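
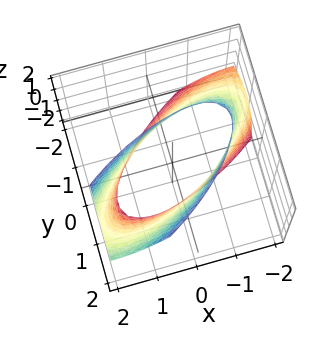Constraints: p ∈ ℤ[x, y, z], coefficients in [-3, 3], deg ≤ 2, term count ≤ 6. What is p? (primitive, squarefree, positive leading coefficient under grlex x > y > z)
x^2 - 2*x*y + 2*y^2 - y*z - 2

(a) The degree is 2 — no degree-1 surface has this shape.
(b) Against the integer gridlines: it misses every integer gridline on the z-axis; among the integer gridlines, it crosses the y-axis at y ∈ {-1, 1}.
(c) Solving for integer coefficients yields p as stated.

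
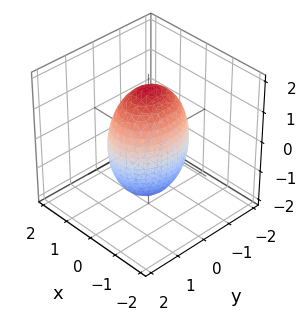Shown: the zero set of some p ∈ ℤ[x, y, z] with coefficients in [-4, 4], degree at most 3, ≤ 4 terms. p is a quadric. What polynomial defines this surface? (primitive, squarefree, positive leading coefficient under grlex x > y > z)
3*x^2 + 2*y^2 + z^2 - 3

(a) Degree: a closed, bounded, convex surface; a quadric, so deg p = 2.
(b) Symmetries: it's symmetric under z → −z, forcing even powers of z; it's symmetric under x → −x, forcing even powers of x; the y ↦ −y reflection is a symmetry, so y appears only in even powers.
(c) Reading off the gridlines: among the integer gridlines, it crosses the x-axis at x ∈ {-1, 1}.
(d) Together with the visible shape, these determine p as stated.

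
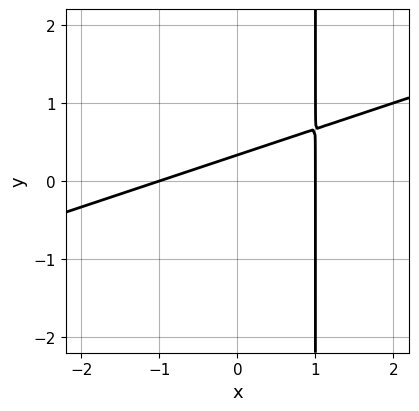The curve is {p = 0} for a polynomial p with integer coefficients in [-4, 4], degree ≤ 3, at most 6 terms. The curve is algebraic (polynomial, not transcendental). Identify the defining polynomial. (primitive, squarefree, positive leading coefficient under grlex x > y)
x^2 - 3*x*y + 3*y - 1

Degree: the shape is more complex than any degree-1 curve, so deg p = 2.
Observable constraints: the x-axis gridline crossings are at x ∈ {-1, 1}.
Solving for integer coefficients yields p as stated.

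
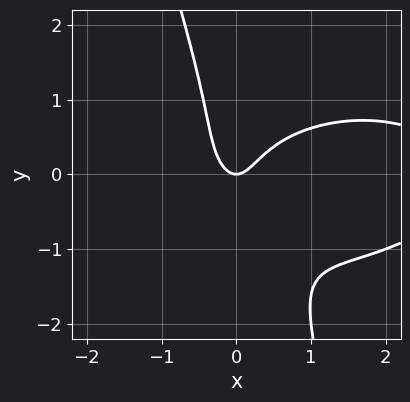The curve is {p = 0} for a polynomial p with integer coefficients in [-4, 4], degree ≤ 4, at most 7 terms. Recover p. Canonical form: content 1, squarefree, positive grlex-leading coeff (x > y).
First, degree: no degree-2 curve has this shape, so deg p = 3.
Then, from the visible intercepts: one y-axis crossing is at y = 0; it meets the x-axis at x = 0 (among the integer gridlines).
Finally, solving for integer coefficients yields p as stated.

x^3 + 3*x*y^2 + y^3 - 3*x^2 + y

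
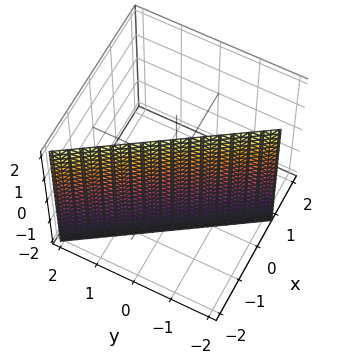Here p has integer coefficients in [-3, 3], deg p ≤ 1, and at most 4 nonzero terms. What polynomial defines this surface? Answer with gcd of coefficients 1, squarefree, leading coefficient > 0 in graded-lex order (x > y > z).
Degree: the surface is flat (a plane), so deg p = 1.
From the visible intercepts: the surface avoids every integer z-axis point in the box; it meets the y-axis at y = -1 (among the integer gridlines).
Together with the visible shape, these determine p as stated.

3*x + 2*y + 2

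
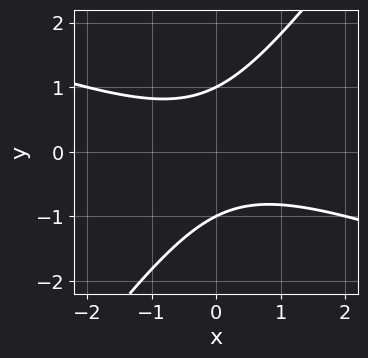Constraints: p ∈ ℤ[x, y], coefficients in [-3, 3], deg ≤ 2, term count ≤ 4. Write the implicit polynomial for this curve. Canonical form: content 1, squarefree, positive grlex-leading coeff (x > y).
1. deg p = 2.
2. Checking where it meets the axes: the y-axis gridline crossings are at y ∈ {-1, 1}; the curve avoids every integer x-axis point in the box.
3. Solving for integer coefficients yields p as stated.

x^2 + 2*x*y - 2*y^2 + 2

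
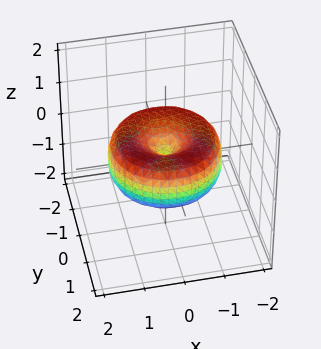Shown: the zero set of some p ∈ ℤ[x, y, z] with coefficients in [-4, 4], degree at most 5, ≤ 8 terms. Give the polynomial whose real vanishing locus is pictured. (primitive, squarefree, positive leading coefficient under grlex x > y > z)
x^4 + 2*x^2*y^2 + y^4 - 2*x^2 - 2*y^2 + 2*z^2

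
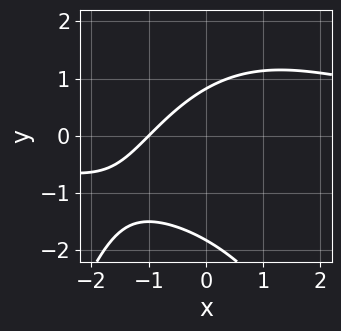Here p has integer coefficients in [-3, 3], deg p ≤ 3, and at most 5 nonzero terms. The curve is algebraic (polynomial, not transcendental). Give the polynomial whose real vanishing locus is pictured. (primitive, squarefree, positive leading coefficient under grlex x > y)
x^2*y + 2*y^2 - 3*x + 2*y - 3

First, the degree is 3 — the shape is more complex than any degree-2 curve.
Next, from the visible intercepts: it crosses the x-axis at the gridline x = -1.
Finally, solving for integer coefficients yields p as stated.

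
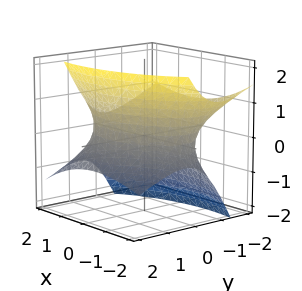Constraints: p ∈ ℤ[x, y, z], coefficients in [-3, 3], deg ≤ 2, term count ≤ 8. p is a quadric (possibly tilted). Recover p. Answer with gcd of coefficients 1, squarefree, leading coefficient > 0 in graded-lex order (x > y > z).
x^2 - x*z + 2*y^2 + 3*y*z - 2*z^2 - 3

The degree is 2 — no degree-1 surface has this shape.
Observable constraints: no z-intercept at any integer in the box.
The integer polynomial consistent with all of this is the stated p.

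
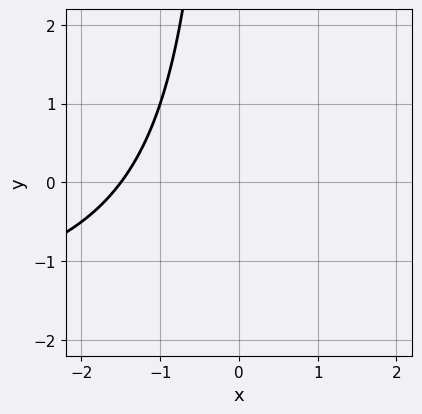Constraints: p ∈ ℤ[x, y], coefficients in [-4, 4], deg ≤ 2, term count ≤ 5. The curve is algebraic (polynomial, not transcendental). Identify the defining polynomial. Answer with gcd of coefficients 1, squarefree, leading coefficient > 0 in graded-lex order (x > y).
(a) The degree is 2 — the shape is more complex than any degree-1 curve.
(b) Reading off the gridlines: it misses every integer gridline on the y-axis.
(c) Fitting integer coefficients to these (and the overall shape) gives p.

x*y + 2*x + 3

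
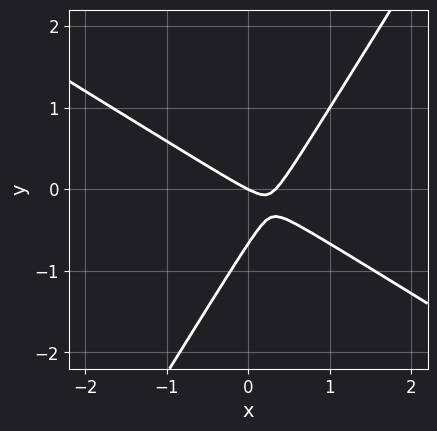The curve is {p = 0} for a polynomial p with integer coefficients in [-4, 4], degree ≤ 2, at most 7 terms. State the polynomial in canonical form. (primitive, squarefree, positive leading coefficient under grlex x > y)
3*x^2 + 3*x*y - 3*y^2 - x - 2*y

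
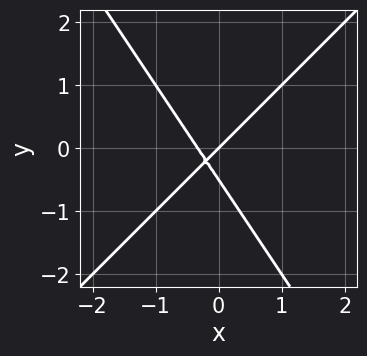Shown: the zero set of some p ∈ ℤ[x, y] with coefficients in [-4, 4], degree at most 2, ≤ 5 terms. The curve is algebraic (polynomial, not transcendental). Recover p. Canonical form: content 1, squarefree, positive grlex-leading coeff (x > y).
(a) The degree is 2 — a generic line meets the curve in up to 2 points.
(b) Observable constraints: one x-axis crossing is at x = 0; it meets the y-axis at y = 0 (among the integer gridlines).
(c) Fitting integer coefficients to these (and the overall shape) gives p.

3*x^2 - x*y - 2*y^2 + x - y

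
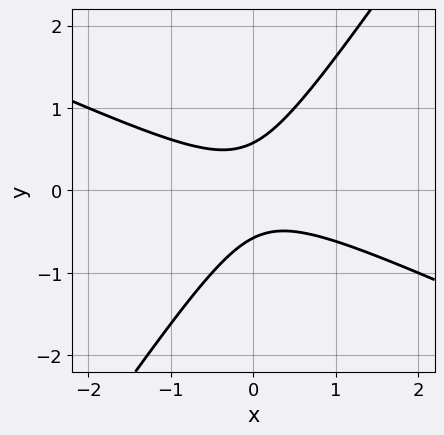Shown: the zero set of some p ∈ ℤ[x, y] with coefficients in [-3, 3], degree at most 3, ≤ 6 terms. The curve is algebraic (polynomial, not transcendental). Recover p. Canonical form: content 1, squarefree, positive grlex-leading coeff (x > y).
(a) The degree is 2 — a generic line meets the curve in up to 2 points.
(b) Reading off the gridlines: it misses every integer gridline on the x-axis.
(c) These observations pin down the coefficients.

2*x^2 + 3*x*y - 3*y^2 + 1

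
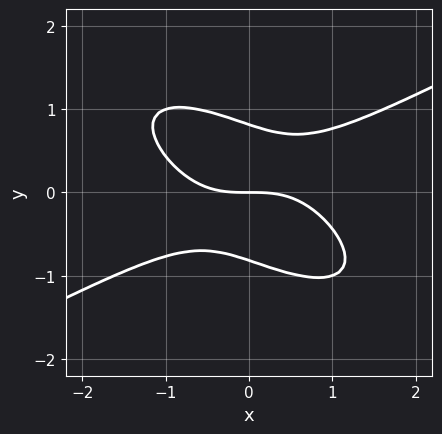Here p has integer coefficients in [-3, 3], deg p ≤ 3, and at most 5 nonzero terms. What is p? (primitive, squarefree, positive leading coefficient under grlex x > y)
x^3 - 2*x*y^2 - 3*y^3 + 2*y

1. Degree: the shape is more complex than any degree-2 curve, so deg p = 3.
2. Checking where it meets the axes: it crosses the y-axis at the gridline y = 0; it crosses the x-axis at the gridline x = 0.
3. Fitting integer coefficients to these (and the overall shape) gives p.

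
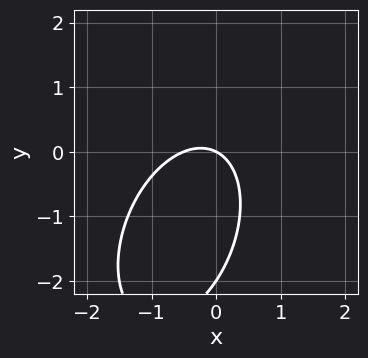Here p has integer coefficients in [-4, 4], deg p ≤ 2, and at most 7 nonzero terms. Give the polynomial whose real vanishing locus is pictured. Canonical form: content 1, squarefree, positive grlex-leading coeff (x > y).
2*x^2 - x*y + y^2 + x + 2*y

1. The degree is 2 — the shape is more complex than any degree-1 curve.
2. Observable constraints: the y-axis gridline crossings are at y ∈ {-2, 0}; one x-axis crossing is at x = 0.
3. These observations pin down the coefficients.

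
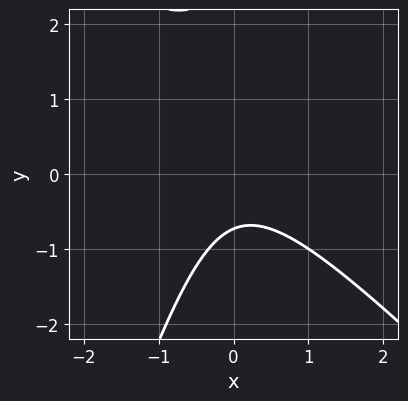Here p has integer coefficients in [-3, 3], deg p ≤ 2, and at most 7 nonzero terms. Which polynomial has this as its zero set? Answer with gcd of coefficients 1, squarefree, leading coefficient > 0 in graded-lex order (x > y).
3*x^2 + 2*x*y - y^2 + 2*y + 2

1. Degree: no degree-1 curve has this shape, so deg p = 2.
2. Against the integer gridlines: it misses every integer gridline on the x-axis.
3. Assembling these constraints gives the stated polynomial.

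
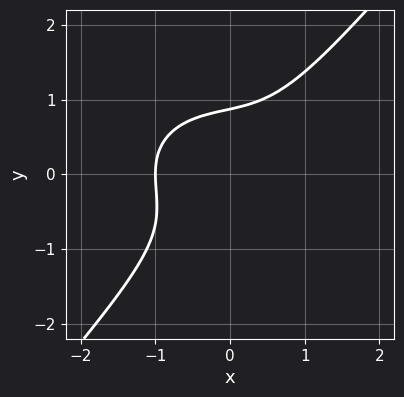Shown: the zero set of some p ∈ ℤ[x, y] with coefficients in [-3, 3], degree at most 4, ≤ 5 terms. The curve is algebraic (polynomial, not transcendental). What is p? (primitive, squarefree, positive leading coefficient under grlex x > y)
(a) deg p = 3. The shape is more complex than any degree-2 curve.
(b) Against the integer gridlines: it meets the x-axis at x = -1 (among the integer gridlines).
(c) Solving for integer coefficients yields p as stated.

2*x^3 + 2*x*y^2 - 3*y^3 + 2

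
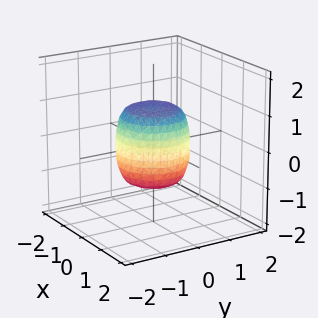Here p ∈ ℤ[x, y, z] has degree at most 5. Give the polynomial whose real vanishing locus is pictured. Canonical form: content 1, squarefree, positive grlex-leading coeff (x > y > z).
2*x^4 + 4*x^2*y^2 + 2*y^4 - x^2 - y^2 + z^2 - 1

1. Degree: no degree-3 surface has this shape, so deg p = 4.
2. Symmetries: rotational symmetry about the z-axis ⇒ p depends on x, y only through x² + y².
3. From the axis intercepts and sections: among the integer gridlines, it crosses the y-axis at y ∈ {-1, 1}; a circular section at z = 1 has radius between 0 and 1.
4. Solving for integer coefficients yields p as stated. Check: (0, 0, 1) on the z-axis lies on the surface, and p(0, 0, 1) = 0. ✓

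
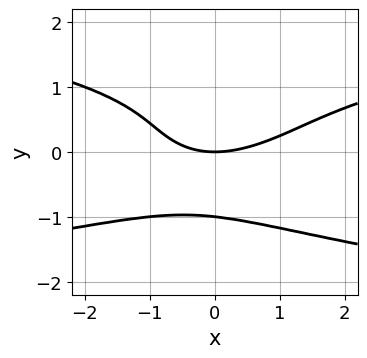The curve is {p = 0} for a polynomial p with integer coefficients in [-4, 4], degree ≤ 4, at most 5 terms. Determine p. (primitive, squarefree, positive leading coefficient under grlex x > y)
3*y^4 - x^2 + x*y + 3*y

First, deg p = 4.
Then, checking where it meets the axes: it meets the x-axis at x = 0 (among the integer gridlines); the y-axis gridline crossings are at y ∈ {-1, 0}.
Finally, fitting integer coefficients to these (and the overall shape) gives p.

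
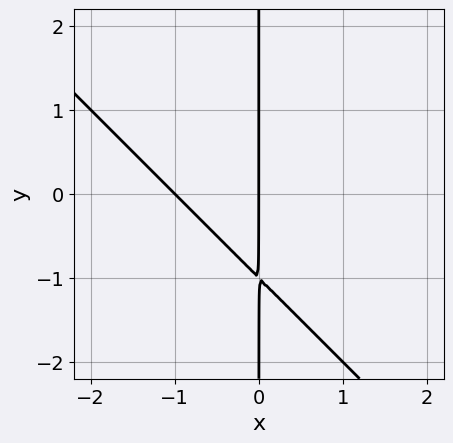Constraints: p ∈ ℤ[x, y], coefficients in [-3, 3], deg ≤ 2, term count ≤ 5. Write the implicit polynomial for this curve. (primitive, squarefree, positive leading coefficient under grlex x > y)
First, the degree is 2 — no degree-1 curve has this shape.
Next, from the axis intercepts and sections: every point of the y-axis in the box is on the curve; the x-axis gridline crossings are at x ∈ {-1, 0}.
Finally, putting this together gives p.

x^2 + x*y + x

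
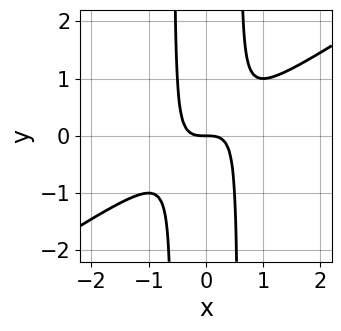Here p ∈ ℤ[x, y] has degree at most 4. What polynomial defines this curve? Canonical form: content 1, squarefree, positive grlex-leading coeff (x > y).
1. Degree: no degree-2 curve has this shape, so deg p = 3.
2. Reading off the gridlines: one y-axis crossing is at y = 0; one x-axis crossing is at x = 0.
3. These observations pin down the coefficients.

2*x^3 - 3*x^2*y + y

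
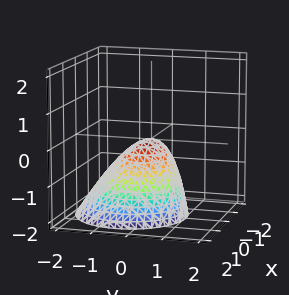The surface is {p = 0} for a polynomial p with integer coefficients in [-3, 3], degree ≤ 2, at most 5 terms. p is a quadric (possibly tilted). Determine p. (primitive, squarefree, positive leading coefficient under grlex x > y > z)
2*x^2 + 2*y^2 - y*z + 2*z

The degree is 2 — a generic line meets the surface in up to 2 points.
Reading off the gridlines: one x-axis crossing is at x = 0; it meets the y-axis at y = 0 (among the integer gridlines); one z-axis crossing is at z = 0.
The integer polynomial consistent with all of this is the stated p.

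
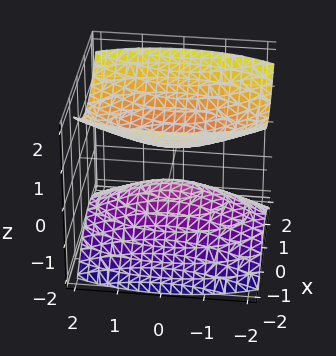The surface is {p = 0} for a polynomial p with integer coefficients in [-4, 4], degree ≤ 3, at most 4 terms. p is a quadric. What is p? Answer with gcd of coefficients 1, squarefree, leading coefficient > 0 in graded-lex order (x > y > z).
There are 2 components. They look like related sheets of one shape, so recover p as a whole.
The degree is 2 — two sheets facing apart; a quadric.
Symmetries: the x ↦ −x reflection is a symmetry, so x appears only in even powers; it's symmetric under y → −y, forcing even powers of y; it's symmetric under z → −z, forcing even powers of z.
Checking where it meets the axes: it misses every integer gridline on the y-axis; it misses every integer gridline on the x-axis.
Putting this together gives p.

3*x^2 + y^2 - 3*z^2 + 1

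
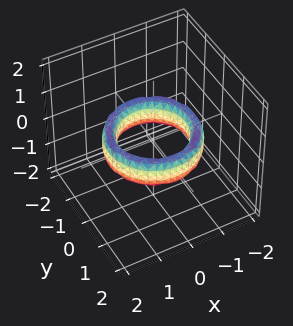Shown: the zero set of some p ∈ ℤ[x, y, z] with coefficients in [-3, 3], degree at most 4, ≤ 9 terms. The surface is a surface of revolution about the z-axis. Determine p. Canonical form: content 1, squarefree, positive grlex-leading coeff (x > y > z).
x^4 + 2*x^2*y^2 + y^4 - 3*x^2 - 3*y^2 + z^2 + 2

The degree is 4 — the shape is more complex than any degree-3 surface.
Symmetries: the surface is invariant under rotation about z: p = q(x² + y², z).
From the axis intercepts and sections: a circular section at z = 0 has radius exactly 1; among the integer gridlines, it crosses the y-axis at y ∈ {-1, 1}; the surface avoids every integer z-axis point in the box.
Putting this together gives p.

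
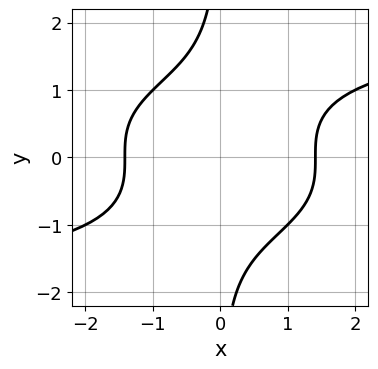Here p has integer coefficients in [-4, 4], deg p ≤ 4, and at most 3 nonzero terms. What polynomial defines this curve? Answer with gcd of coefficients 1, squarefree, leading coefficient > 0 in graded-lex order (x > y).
x*y^3 - x^2 + 2

First, deg p = 4. No degree-3 curve has this shape.
Then, from the axis intercepts and sections: no y-intercept at any integer in the box.
Finally, putting this together gives p.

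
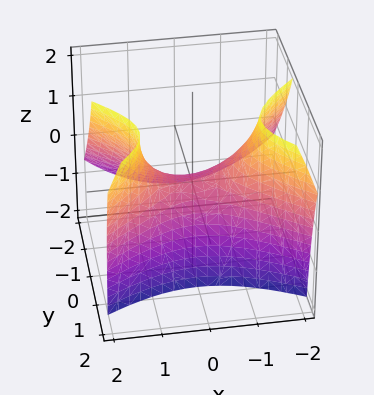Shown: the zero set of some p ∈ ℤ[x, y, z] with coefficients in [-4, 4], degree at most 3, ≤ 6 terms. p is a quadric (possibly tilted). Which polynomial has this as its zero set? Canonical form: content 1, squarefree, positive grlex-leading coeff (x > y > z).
1. deg p = 2.
2. Checking where it meets the axes: it crosses the z-axis at the gridline z = 0; one y-axis crossing is at y = 0; one x-axis crossing is at x = 0.
3. Fitting integer coefficients to these (and the overall shape) gives p.

2*x^2 - 3*y^2 + 3*y*z - 3*z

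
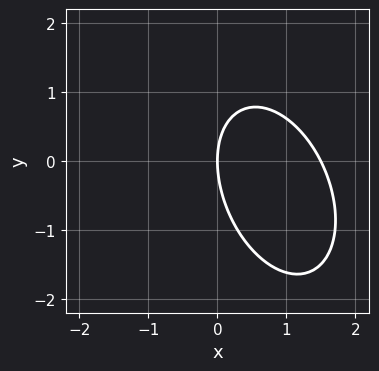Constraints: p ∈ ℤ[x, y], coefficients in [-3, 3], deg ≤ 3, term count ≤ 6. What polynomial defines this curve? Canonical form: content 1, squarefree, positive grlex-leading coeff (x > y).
(a) Degree: the shape is more complex than any degree-1 curve, so deg p = 2.
(b) Reading off the gridlines: it crosses the x-axis at the gridline x = 0; it crosses the y-axis at the gridline y = 0.
(c) Solving for integer coefficients yields p as stated.

2*x^2 + x*y + y^2 - 3*x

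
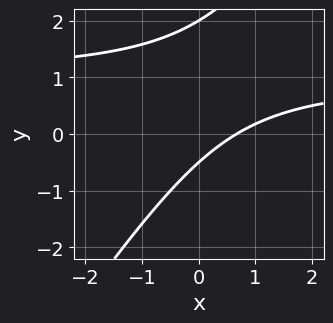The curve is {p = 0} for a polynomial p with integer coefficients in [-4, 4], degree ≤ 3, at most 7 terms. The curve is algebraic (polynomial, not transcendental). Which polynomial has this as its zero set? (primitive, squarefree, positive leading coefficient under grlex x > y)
3*x*y - 2*y^2 - 3*x + 3*y + 2

1. The degree is 2 — the shape is more complex than any degree-1 curve.
2. Reading off the gridlines: it crosses the y-axis at the gridline y = 2.
3. These observations pin down the coefficients.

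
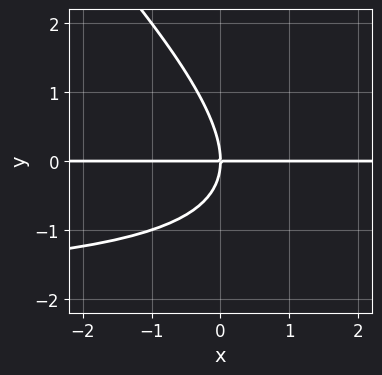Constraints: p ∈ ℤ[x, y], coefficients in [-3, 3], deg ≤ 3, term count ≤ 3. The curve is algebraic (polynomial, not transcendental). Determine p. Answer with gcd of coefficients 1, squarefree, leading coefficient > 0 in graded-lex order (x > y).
x*y^2 + y^3 + 2*x*y

The degree is 3 — a generic line meets the curve in up to 3 points.
Observable constraints: one y-axis crossing is at y = 0; the visible x-axis segment lies entirely on the curve.
Putting this together gives p.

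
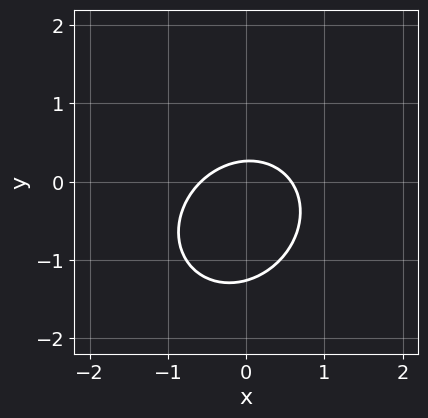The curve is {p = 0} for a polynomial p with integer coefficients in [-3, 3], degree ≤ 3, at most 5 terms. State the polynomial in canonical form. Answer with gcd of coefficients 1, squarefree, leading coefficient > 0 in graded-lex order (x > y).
(a) Degree: a generic line meets the curve in up to 2 points, so deg p = 2.
(b) Putting this together gives p.

3*x^2 - x*y + 3*y^2 + 3*y - 1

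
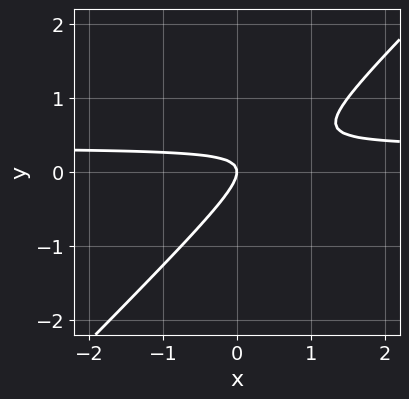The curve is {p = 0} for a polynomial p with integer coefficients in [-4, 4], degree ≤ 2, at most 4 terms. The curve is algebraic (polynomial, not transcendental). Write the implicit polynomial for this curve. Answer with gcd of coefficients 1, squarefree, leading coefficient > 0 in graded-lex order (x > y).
First, deg p = 2. A generic line meets the curve in up to 2 points.
Next, from the visible intercepts: one x-axis crossing is at x = 0; one y-axis crossing is at y = 0.
Finally, matching integer coefficients to the picture gives p.

3*x*y - 3*y^2 - x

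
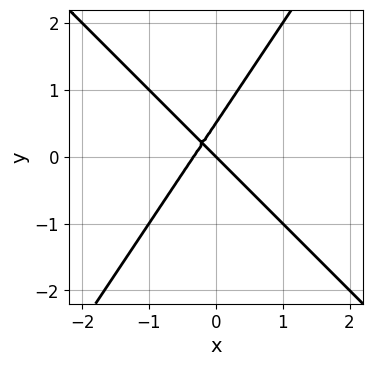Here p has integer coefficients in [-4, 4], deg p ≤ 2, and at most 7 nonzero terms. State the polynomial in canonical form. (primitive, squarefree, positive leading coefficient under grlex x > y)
3*x^2 + x*y - 2*y^2 + x + y

First, deg p = 2. The shape is more complex than any degree-1 curve.
Then, checking where it meets the axes: it meets the x-axis at x = 0 (among the integer gridlines); it meets the y-axis at y = 0 (among the integer gridlines).
Finally, together with the visible shape, these determine p as stated.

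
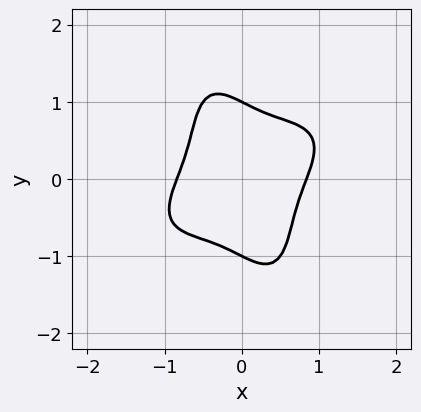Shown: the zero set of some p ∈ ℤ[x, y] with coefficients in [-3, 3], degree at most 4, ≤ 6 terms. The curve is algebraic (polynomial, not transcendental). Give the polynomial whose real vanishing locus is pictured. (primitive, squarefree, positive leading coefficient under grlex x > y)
2*x^4 - 3*x^3*y + 2*x^2*y^2 + 2*x*y^3 + y^4 - 1

The degree is 4 — a generic line meets the curve in up to 4 points.
From the visible intercepts: the y-axis gridline crossings are at y ∈ {-1, 1}.
Solving for integer coefficients yields p as stated.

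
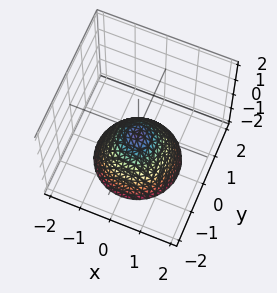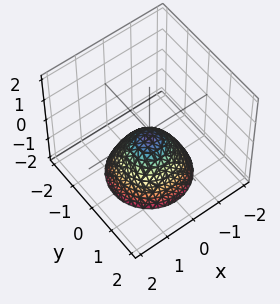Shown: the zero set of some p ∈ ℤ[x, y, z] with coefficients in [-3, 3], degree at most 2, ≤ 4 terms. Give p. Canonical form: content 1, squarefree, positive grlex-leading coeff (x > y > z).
3*x^2 + 3*y^2 + 3*z + 1

The degree is 2 — the shape is more complex than any degree-1 surface.
Symmetries: rotational symmetry about the z-axis ⇒ p depends on x, y only through x² + y².
Against the integer gridlines: the surface avoids every integer x-axis point in the box; it misses every integer gridline on the y-axis.
Putting this together gives p.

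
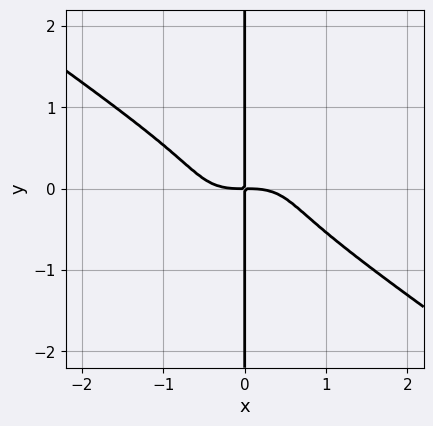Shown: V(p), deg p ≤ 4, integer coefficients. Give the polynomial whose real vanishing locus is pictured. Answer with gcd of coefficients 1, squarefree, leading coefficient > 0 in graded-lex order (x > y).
First, the degree is 4 — no degree-3 curve has this shape.
Next, checking where it meets the axes: every point of the y-axis in the box is on the curve.
Finally, assembling these constraints gives the stated polynomial.

x^4 + 3*x*y^3 + x*y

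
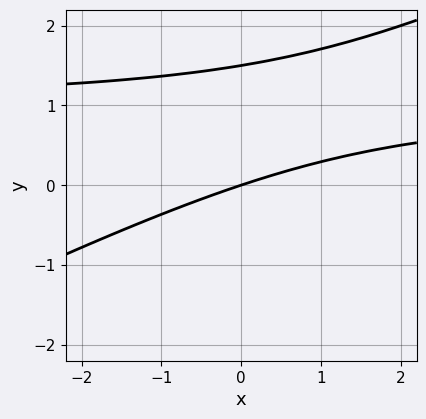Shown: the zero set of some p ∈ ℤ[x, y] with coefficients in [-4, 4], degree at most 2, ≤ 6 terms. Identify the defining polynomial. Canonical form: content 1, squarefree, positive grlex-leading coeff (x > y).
1. Degree: no degree-1 curve has this shape, so deg p = 2.
2. Against the integer gridlines: one x-axis crossing is at x = 0; it meets the y-axis at y = 0 (among the integer gridlines).
3. The integer polynomial consistent with all of this is the stated p.

x*y - 2*y^2 - x + 3*y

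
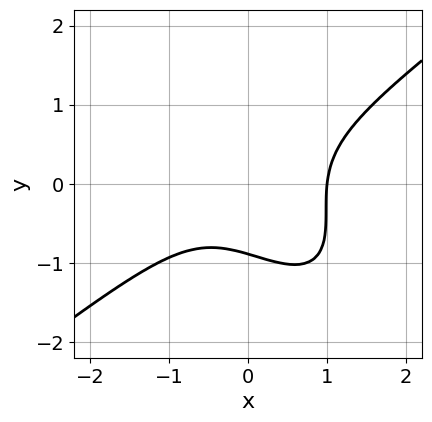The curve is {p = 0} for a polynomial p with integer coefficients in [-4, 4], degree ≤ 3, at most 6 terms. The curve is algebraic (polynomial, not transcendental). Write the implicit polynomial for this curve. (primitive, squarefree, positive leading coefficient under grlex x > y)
First, the degree is 3 — a generic line meets the curve in up to 3 points.
Next, checking where it meets the axes: it meets the x-axis at x = 1 (among the integer gridlines).
Finally, solving for integer coefficients yields p as stated.

3*x^3 - 3*x*y^2 - 3*y^3 - y - 3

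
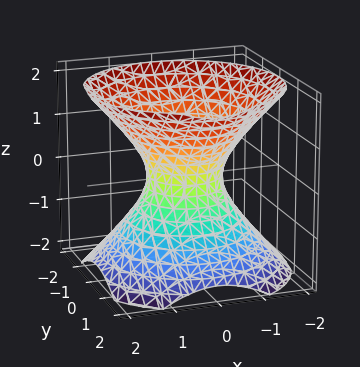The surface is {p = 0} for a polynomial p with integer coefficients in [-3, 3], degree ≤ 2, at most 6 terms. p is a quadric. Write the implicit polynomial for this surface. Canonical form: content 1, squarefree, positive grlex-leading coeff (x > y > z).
First, degree: one connected sheet with a waist; a quadric, so deg p = 2.
Then, symmetries: rotational symmetry about the z-axis ⇒ p depends on x, y only through x² + y²; mirror symmetry z ↦ −z ⇒ only even powers of z.
Next, checking where it meets the axes: a circular section at z = -1 has radius between 1 and 2; it misses every integer gridline on the z-axis.
Finally, solving for integer coefficients yields p as stated.

3*x^2 + 3*y^2 - 3*z^2 - 2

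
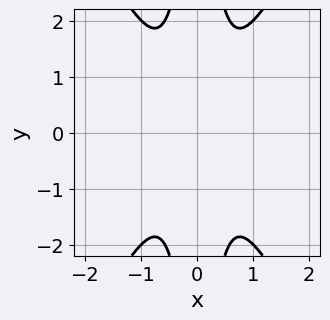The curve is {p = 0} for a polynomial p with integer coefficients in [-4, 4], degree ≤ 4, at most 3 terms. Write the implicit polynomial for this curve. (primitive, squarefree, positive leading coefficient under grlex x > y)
Degree: a generic line meets the curve in up to 4 points, so deg p = 4.
Symmetries: it's symmetric under x → −x, forcing even powers of x; the y ↦ −y reflection is a symmetry, so y appears only in even powers.
Against the integer gridlines: the curve avoids every integer x-axis point in the box; no y-intercept at any integer in the box.
Together with the visible shape, these determine p as stated.

3*x^4 - x^2*y^2 + 1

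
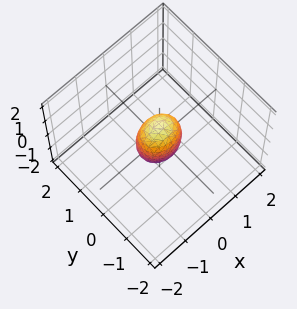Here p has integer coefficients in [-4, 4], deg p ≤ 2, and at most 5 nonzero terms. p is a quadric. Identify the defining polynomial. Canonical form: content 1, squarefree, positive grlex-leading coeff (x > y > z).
2*x^2 + 3*y^2 + z^2 - 1

First, deg p = 2.
Then, symmetries: the y ↦ −y reflection is a symmetry, so y appears only in even powers; the z ↦ −z reflection is a symmetry, so z appears only in even powers; the x ↦ −x reflection is a symmetry, so x appears only in even powers.
Then, observable constraints: among the integer gridlines, it crosses the z-axis at z ∈ {-1, 1}.
Finally, these observations pin down the coefficients.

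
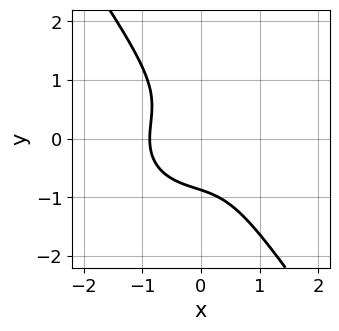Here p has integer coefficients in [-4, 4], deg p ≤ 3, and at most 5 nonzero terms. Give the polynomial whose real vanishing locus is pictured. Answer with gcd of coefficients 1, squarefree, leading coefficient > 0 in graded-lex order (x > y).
3*x^3 + 3*x*y^2 + 3*y^3 + 2

Degree: a generic line meets the curve in up to 3 points, so deg p = 3.
The integer polynomial consistent with all of this is the stated p.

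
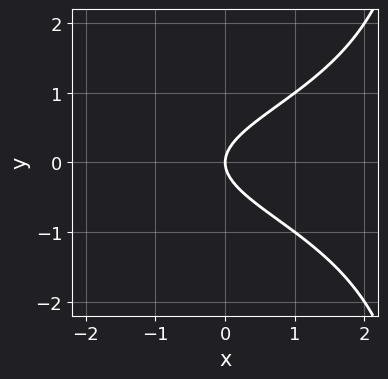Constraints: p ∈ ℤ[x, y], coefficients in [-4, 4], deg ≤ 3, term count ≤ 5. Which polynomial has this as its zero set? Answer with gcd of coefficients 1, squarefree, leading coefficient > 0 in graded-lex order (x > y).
x*y^2 - 3*y^2 + 2*x

1. The degree is 3 — no degree-2 curve has this shape.
2. Symmetries: it's symmetric under y → −y, forcing even powers of y.
3. Against the integer gridlines: it crosses the x-axis at the gridline x = 0; it crosses the y-axis at the gridline y = 0.
4. These observations pin down the coefficients.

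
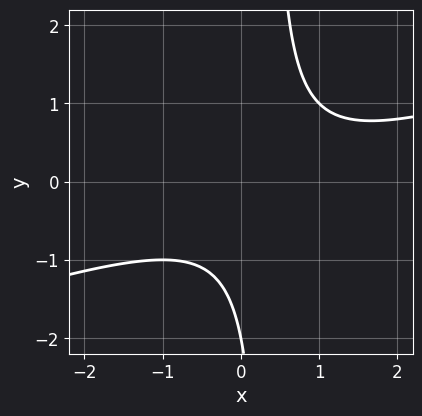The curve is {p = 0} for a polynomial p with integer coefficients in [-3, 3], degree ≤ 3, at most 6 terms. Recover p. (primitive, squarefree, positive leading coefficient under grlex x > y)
x^2 - 3*x*y - x + y + 2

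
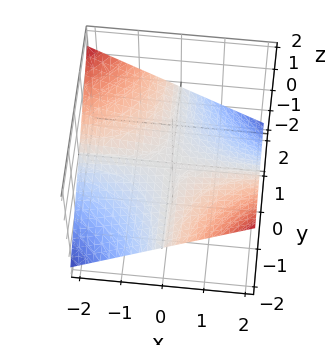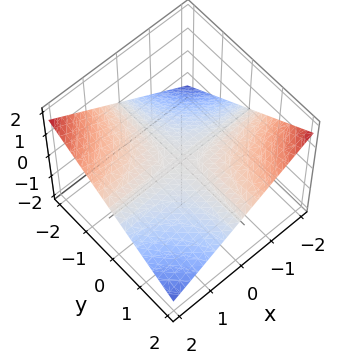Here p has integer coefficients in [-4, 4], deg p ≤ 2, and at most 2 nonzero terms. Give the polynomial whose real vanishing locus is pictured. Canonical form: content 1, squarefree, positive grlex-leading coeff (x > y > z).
x*y + 3*z

(a) The degree is 2 — a hyperbolic paraboloid; a quadric.
(b) Observable constraints: every point of the y-axis in the box is on the surface; the visible x-axis segment lies entirely on the surface.
(c) These observations pin down the coefficients.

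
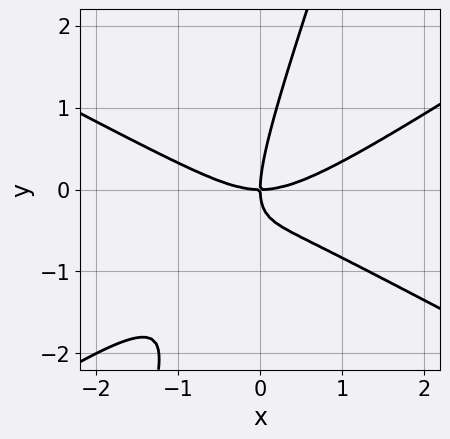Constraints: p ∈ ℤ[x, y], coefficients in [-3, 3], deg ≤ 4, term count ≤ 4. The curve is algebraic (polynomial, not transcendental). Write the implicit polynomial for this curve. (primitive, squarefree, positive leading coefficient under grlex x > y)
1. Degree: no degree-2 curve has this shape, so deg p = 3.
2. Against the integer gridlines: one x-axis crossing is at x = 0; it crosses the y-axis at the gridline y = 0.
3. Fitting integer coefficients to these (and the overall shape) gives p.

x^3 - 3*x*y^2 + y^3 - 2*x*y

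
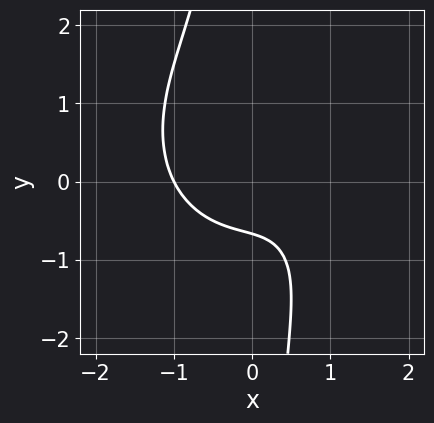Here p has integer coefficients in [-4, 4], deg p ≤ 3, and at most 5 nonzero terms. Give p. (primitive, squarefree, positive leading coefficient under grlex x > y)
deg p = 3. No degree-2 curve has this shape.
Against the integer gridlines: it meets the x-axis at x = -1 (among the integer gridlines).
Solving for integer coefficients yields p as stated.

2*x^3 + 2*x*y^2 + 3*y + 2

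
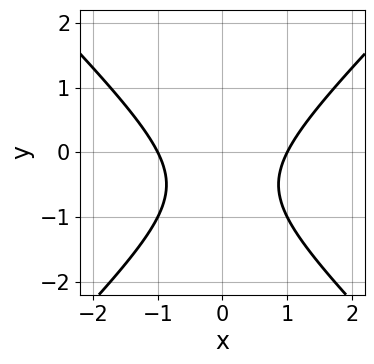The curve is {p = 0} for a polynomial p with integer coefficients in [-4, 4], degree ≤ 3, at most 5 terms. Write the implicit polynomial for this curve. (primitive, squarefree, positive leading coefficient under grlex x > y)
x^2 - y^2 - y - 1

(a) deg p = 2. A generic line meets the curve in up to 2 points.
(b) Symmetries: the x ↦ −x reflection is a symmetry, so x appears only in even powers.
(c) Checking where it meets the axes: the x-axis gridline crossings are at x ∈ {-1, 1}; the curve avoids every integer y-axis point in the box.
(d) Solving for integer coefficients yields p as stated.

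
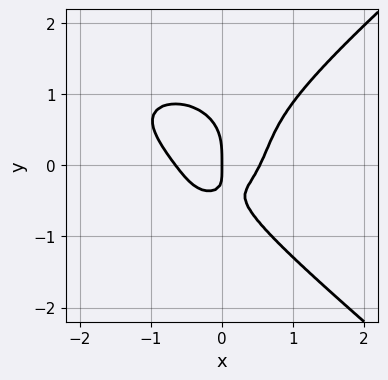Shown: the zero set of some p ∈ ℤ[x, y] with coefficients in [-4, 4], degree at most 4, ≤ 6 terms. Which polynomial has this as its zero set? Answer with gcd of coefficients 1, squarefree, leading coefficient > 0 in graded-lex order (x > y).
The degree is 4 — a generic line meets the curve in up to 4 points.
Reading off the gridlines: it meets the x-axis at x = 0 (among the integer gridlines); it meets the y-axis at y = 0 (among the integer gridlines).
Fitting integer coefficients to these (and the overall shape) gives p.

x^4 - 2*y^4 + 3*x^3 - 2*x*y - x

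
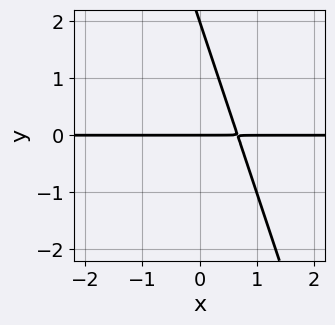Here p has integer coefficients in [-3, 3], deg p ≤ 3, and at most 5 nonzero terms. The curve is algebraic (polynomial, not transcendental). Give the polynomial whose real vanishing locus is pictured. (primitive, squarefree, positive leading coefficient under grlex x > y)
3*x*y + y^2 - 2*y

The degree is 2 — no degree-1 curve has this shape.
Against the integer gridlines: the visible x-axis segment lies entirely on the curve; the y-axis gridline crossings are at y ∈ {0, 2}.
These observations pin down the coefficients.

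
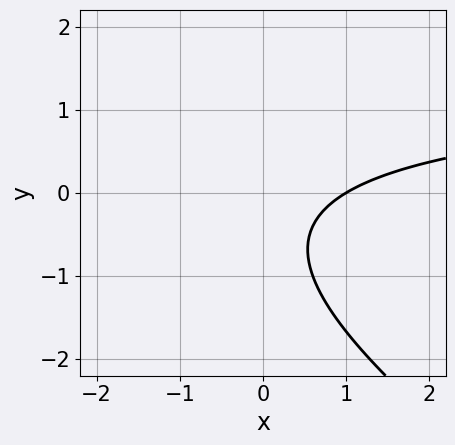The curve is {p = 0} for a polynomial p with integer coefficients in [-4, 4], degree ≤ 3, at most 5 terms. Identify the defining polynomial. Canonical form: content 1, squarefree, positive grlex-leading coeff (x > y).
(a) Degree: no degree-1 curve has this shape, so deg p = 2.
(b) Checking where it meets the axes: one x-axis crossing is at x = 1; it misses every integer gridline on the y-axis.
(c) These observations pin down the coefficients.

2*x*y + 3*y^2 - 3*x + 3*y + 3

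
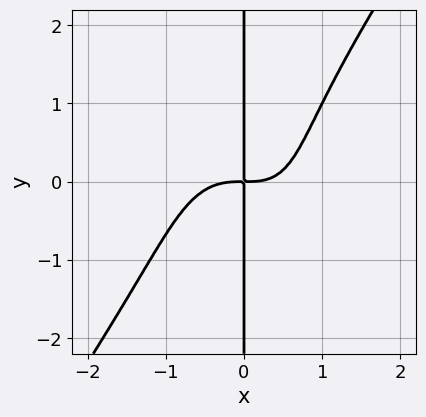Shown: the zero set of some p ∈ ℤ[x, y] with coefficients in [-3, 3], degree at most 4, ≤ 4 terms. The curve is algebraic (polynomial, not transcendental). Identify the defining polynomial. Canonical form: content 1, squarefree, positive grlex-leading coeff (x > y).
First, degree: a generic line meets the curve in up to 4 points, so deg p = 4.
Next, from the axis intercepts and sections: every point of the y-axis in the box is on the curve.
Finally, solving for integer coefficients yields p as stated.

3*x^4 - x*y^3 + x^2*y - 3*x*y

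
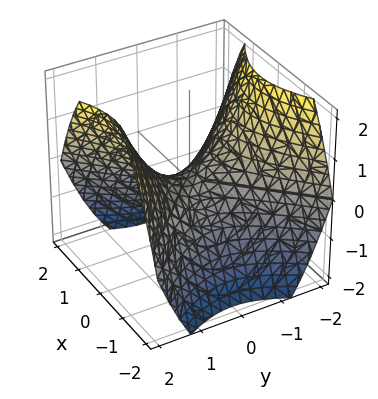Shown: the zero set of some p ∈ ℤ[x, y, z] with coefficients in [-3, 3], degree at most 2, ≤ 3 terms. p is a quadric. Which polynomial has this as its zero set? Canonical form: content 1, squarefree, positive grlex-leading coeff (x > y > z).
1. Degree: a hyperbolic paraboloid; a quadric, so deg p = 2.
2. Symmetries: mirror symmetry y ↦ −y ⇒ only even powers of y; the x ↦ −x reflection is a symmetry, so x appears only in even powers.
3. From the axis intercepts and sections: it meets the y-axis at y = 0 (among the integer gridlines); it meets the z-axis at z = 0 (among the integer gridlines).
4. The integer polynomial consistent with all of this is the stated p.

2*x^2 - 2*y^2 + 3*z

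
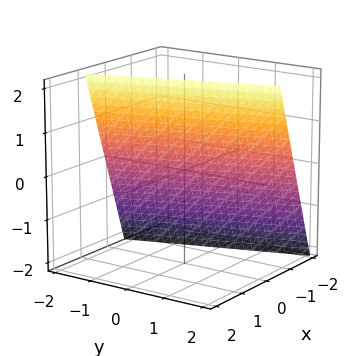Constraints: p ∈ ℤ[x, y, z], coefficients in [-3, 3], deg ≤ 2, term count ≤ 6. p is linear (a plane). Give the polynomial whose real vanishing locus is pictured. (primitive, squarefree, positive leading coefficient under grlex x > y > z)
3*x + y - z + 2

(a) The degree is 1 — the surface is flat (a plane).
(b) Against the integer gridlines: it meets the z-axis at z = 2 (among the integer gridlines); it meets the y-axis at y = -2 (among the integer gridlines).
(c) Matching integer coefficients to the picture gives p.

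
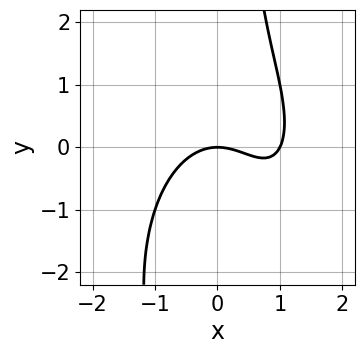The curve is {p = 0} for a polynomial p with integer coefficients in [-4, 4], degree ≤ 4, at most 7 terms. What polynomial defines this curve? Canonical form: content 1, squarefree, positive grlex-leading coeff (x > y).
2*x^3 + x*y^2 - 2*x^2 + 2*x*y - 3*y

1. Degree: a generic line meets the curve in up to 3 points, so deg p = 3.
2. Against the integer gridlines: it meets the y-axis at y = 0 (among the integer gridlines); among the integer gridlines, it crosses the x-axis at x ∈ {0, 1}.
3. Putting this together gives p.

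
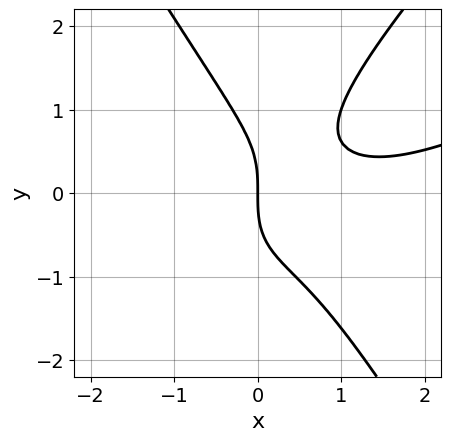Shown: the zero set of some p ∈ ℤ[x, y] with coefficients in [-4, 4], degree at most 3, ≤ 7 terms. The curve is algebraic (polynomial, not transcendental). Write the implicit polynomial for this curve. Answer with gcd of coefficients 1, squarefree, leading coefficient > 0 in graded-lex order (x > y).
x^3 - 2*x^2*y + y^3 - 2*x^2 + 2*x

1. The degree is 3 — a generic line meets the curve in up to 3 points.
2. From the visible intercepts: one y-axis crossing is at y = 0; it crosses the x-axis at the gridline x = 0.
3. Matching integer coefficients to the picture gives p.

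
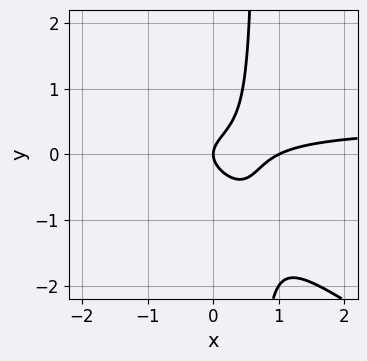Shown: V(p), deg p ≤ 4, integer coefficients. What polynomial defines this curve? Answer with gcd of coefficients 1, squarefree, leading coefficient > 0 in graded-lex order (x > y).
2*x^2*y + 3*x*y^2 - x^2 - 2*y^2 + x

(a) Degree: a generic line meets the curve in up to 3 points, so deg p = 3.
(b) Checking where it meets the axes: the x-axis gridline crossings are at x ∈ {0, 1}; it crosses the y-axis at the gridline y = 0.
(c) Fitting integer coefficients to these (and the overall shape) gives p.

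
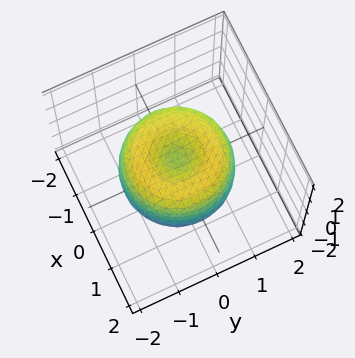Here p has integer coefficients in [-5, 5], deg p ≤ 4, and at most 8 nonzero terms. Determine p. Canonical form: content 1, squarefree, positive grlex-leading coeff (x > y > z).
(a) The degree is 4 — no degree-3 surface has this shape.
(b) By symmetry, the z-axis is an axis of rotation, so x and y enter only as x² + y².
(c) Reading off the gridlines: a circular section at z = 0 has radius between 1 and 2.
(d) Together with the visible shape, these determine p as stated.

2*x^4 + 4*x^2*y^2 + 2*y^4 - 3*x^2 - 3*y^2 + 2*z^2 - 1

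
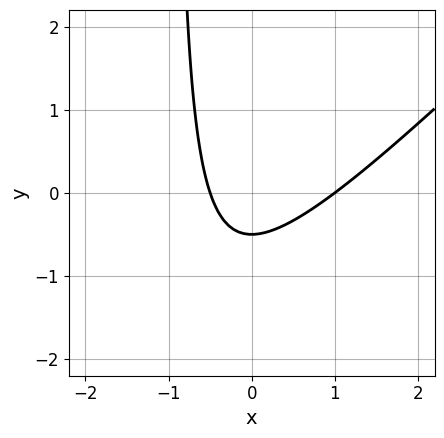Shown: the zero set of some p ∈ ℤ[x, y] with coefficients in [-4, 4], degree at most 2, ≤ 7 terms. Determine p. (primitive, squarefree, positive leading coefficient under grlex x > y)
2*x^2 - 2*x*y - x - 2*y - 1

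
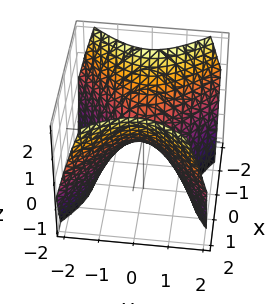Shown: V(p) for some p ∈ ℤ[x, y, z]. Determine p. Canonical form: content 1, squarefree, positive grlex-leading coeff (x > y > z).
(a) Degree: a hyperbolic paraboloid; a quadric, so deg p = 2.
(b) Symmetries: mirror symmetry x ↦ −x ⇒ only even powers of x; mirror symmetry y ↦ −y ⇒ only even powers of y.
(c) Reading off the gridlines: one z-axis crossing is at z = 0; one y-axis crossing is at y = 0.
(d) The integer polynomial consistent with all of this is the stated p.

x^2 - y^2 - z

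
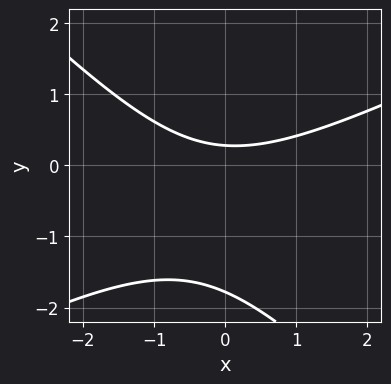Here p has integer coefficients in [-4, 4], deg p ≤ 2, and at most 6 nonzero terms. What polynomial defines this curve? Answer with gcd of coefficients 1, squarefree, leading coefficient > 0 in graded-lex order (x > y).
x^2 - x*y - 2*y^2 - 3*y + 1

The degree is 2 — a generic line meets the curve in up to 2 points.
Reading off the gridlines: no x-intercept at any integer in the box.
These observations pin down the coefficients.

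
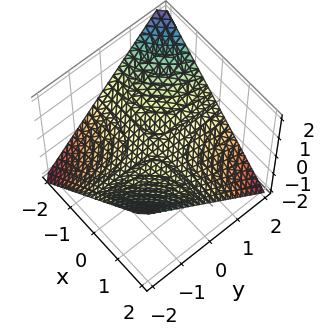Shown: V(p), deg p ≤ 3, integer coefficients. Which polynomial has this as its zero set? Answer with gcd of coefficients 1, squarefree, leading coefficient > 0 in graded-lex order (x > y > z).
x*y + 2*z

First, the degree is 2 — a saddle surface; a quadric.
Next, from the visible intercepts: it crosses the z-axis at the gridline z = 0; the visible y-axis segment lies entirely on the surface.
Finally, solving for integer coefficients yields p as stated.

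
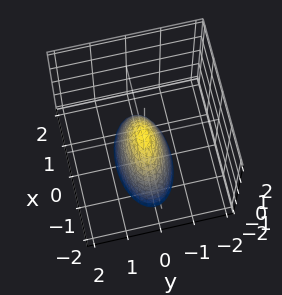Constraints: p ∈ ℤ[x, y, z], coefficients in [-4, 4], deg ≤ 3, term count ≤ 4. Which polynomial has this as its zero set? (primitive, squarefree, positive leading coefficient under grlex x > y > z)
x^2 + 3*y^2 + z

1. deg p = 2.
2. Symmetries: it's symmetric under y → −y, forcing even powers of y; it's symmetric under x → −x, forcing even powers of x.
3. Against the integer gridlines: it crosses the z-axis at the gridline z = 0; one y-axis crossing is at y = 0; one x-axis crossing is at x = 0.
4. These observations pin down the coefficients.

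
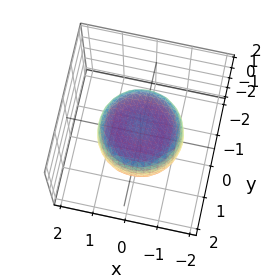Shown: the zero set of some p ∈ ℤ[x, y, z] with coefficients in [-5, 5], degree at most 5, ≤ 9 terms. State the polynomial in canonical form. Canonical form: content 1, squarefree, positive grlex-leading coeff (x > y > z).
deg p = 4. A generic line meets the surface in up to 4 points.
Symmetries: the surface is invariant under rotation about z: p = q(x² + y², z).
Against the integer gridlines: a circular section at z = 0 has radius between 1 and 2.
Together with the visible shape, these determine p as stated.

2*x^4 + 4*x^2*y^2 + 2*y^4 - 2*x^2 - 2*y^2 + 3*z^2 - 2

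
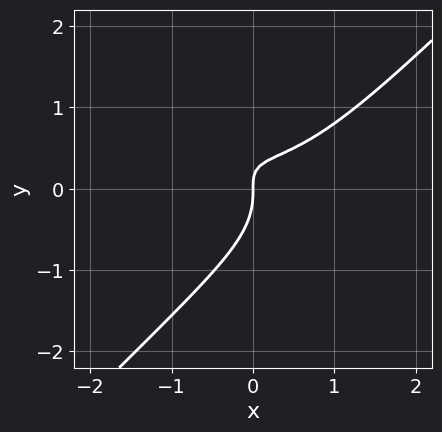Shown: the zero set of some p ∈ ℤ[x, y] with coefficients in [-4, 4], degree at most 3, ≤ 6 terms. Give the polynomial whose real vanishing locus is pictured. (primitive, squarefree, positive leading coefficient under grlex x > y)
Degree: a generic line meets the curve in up to 3 points, so deg p = 3.
From the axis intercepts and sections: one x-axis crossing is at x = 0; one y-axis crossing is at y = 0.
These observations pin down the coefficients.

x^3 + x*y^2 - 2*y^3 - 2*x*y + x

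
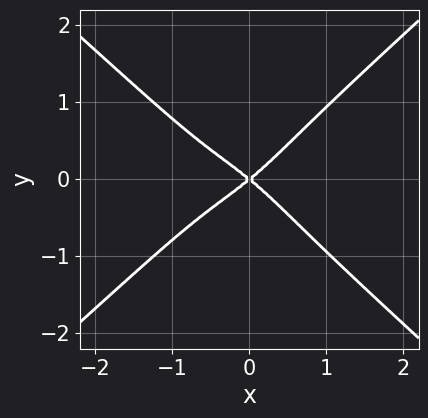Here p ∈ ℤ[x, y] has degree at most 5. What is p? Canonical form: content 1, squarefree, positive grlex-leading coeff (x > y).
2*x^4 - 3*y^4 + x^3 + 2*x^2 - 3*y^2

(a) deg p = 4.
(b) Symmetries: mirror symmetry y ↦ −y ⇒ only even powers of y.
(c) Observable constraints: it crosses the x-axis at the gridline x = 0; one y-axis crossing is at y = 0.
(d) The integer polynomial consistent with all of this is the stated p.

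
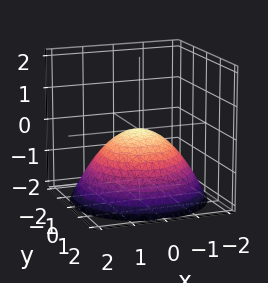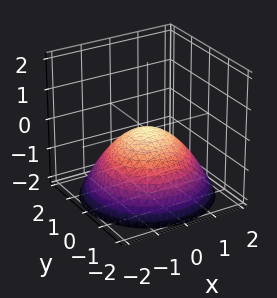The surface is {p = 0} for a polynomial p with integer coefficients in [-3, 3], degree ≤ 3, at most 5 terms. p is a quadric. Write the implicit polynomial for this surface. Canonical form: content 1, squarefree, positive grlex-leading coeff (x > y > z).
x^2 + y^2 + 2*z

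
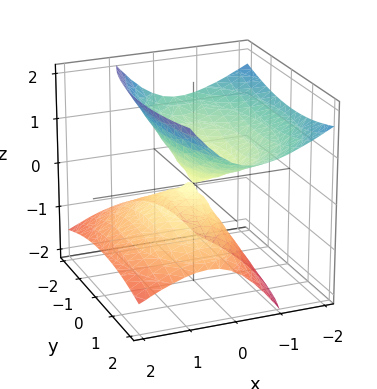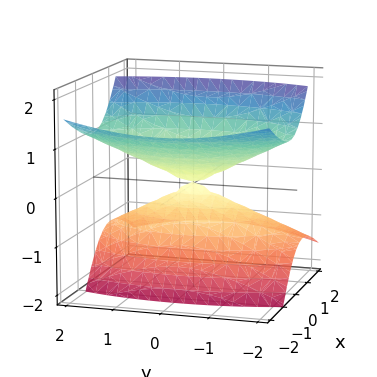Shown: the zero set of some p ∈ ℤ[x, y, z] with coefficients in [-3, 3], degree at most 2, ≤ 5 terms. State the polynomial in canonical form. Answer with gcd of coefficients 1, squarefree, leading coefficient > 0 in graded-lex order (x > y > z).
3*x^2 + 3*x*z + y^2 - 3*z^2

I count 2 distinct pieces.
The degree is 2 — a generic line meets the surface in up to 2 points.
Against the integer gridlines: it meets the z-axis at z = 0 (among the integer gridlines); it meets the x-axis at x = 0 (among the integer gridlines).
The integer polynomial consistent with all of this is the stated p.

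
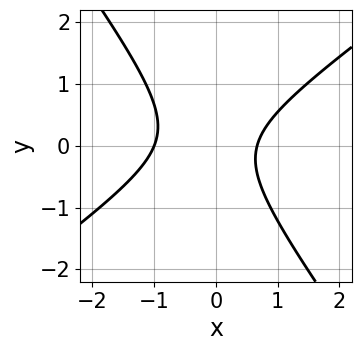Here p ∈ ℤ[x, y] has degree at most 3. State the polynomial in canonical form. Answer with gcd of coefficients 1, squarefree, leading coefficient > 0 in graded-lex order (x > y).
3*x^2 - 2*x*y - 3*y^2 + x - 2

(a) The degree is 2 — the shape is more complex than any degree-1 curve.
(b) From the visible intercepts: one x-axis crossing is at x = -1; no y-intercept at any integer in the box.
(c) Solving for integer coefficients yields p as stated.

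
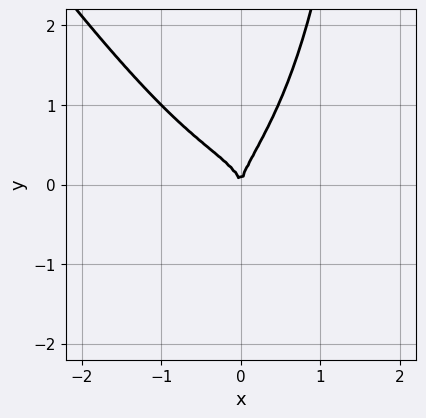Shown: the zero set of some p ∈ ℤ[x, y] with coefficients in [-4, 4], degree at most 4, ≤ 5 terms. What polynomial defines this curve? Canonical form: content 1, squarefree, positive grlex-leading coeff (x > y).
3*x^4 + x*y^3 + 2*x*y^2 - 2*y^3 + 2*x^2

(a) The degree is 4 — a generic line meets the curve in up to 4 points.
(b) Observable constraints: it meets the y-axis at y = 0 (among the integer gridlines); one x-axis crossing is at x = 0.
(c) Together with the visible shape, these determine p as stated.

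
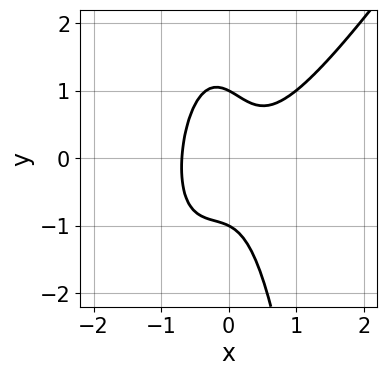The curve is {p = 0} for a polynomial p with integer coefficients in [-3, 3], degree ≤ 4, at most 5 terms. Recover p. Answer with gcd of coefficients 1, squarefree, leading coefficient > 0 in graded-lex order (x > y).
First, the degree is 3 — no degree-2 curve has this shape.
Next, reading off the gridlines: the y-axis gridline crossings are at y ∈ {-1, 1}.
Finally, fitting integer coefficients to these (and the overall shape) gives p.

3*x^3 - 2*x^2*y - x*y - y^2 + 1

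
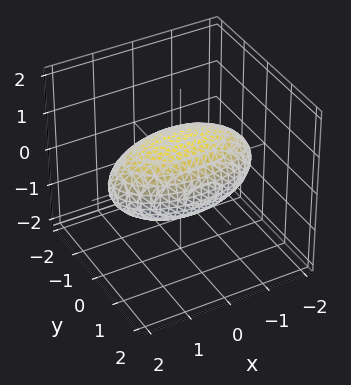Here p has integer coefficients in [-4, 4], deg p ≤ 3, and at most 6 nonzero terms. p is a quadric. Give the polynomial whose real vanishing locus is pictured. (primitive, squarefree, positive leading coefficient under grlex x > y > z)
x^2 + 3*y^2 + 3*z^2 - 3

(a) Degree: bounded and convex; a quadric, so deg p = 2.
(b) Symmetries: it's symmetric under x → −x, forcing even powers of x; it's symmetric under z → −z, forcing even powers of z; mirror symmetry y ↦ −y ⇒ only even powers of y.
(c) Checking where it meets the axes: the z-axis gridline crossings are at z ∈ {-1, 1}; among the integer gridlines, it crosses the y-axis at y ∈ {-1, 1}.
(d) Assembling these constraints gives the stated polynomial.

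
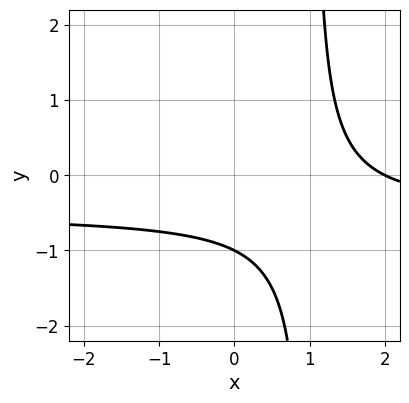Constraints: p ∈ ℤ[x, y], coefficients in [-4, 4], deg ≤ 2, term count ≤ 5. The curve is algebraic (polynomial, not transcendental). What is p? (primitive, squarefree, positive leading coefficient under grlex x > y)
2*x*y + x - 2*y - 2

(a) deg p = 2. The shape is more complex than any degree-1 curve.
(b) Against the integer gridlines: one x-axis crossing is at x = 2; it meets the y-axis at y = -1 (among the integer gridlines).
(c) Solving for integer coefficients yields p as stated.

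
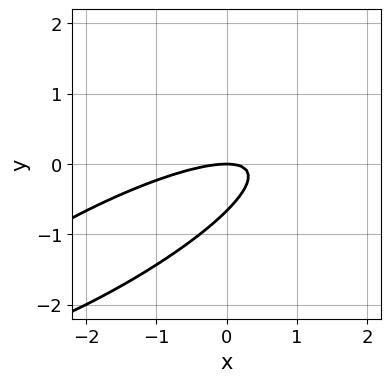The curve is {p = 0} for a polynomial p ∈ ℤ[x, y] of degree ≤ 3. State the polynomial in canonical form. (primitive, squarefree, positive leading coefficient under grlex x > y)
x^2 - 3*x*y + 3*y^2 + 2*y

Degree: the shape is more complex than any degree-1 curve, so deg p = 2.
Observable constraints: it crosses the y-axis at the gridline y = 0; it meets the x-axis at x = 0 (among the integer gridlines).
Fitting integer coefficients to these (and the overall shape) gives p.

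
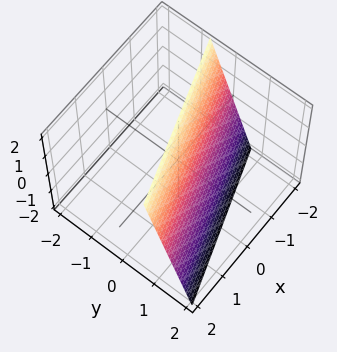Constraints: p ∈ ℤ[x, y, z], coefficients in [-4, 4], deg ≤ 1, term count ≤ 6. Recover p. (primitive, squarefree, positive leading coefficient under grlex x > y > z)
First, the degree is 1 — the surface is flat (a plane).
Then, reading off the gridlines: it crosses the x-axis at the gridline x = -2; it meets the z-axis at z = 2 (among the integer gridlines).
Finally, assembling these constraints gives the stated polynomial.

x - 3*y - z + 2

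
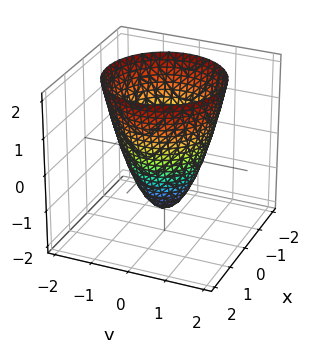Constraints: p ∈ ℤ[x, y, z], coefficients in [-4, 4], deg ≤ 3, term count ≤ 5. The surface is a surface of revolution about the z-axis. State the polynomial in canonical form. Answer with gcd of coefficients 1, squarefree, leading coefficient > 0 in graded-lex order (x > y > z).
deg p = 2. The shape is more complex than any degree-1 surface.
Symmetries: the surface is invariant under rotation about z: p = q(x² + y², z).
Checking where it meets the axes: a circular section at z = 2 has radius between 1 and 2; among the integer gridlines, it crosses the y-axis at y ∈ {-1, 1}; among the integer gridlines, it crosses the x-axis at x ∈ {-1, 1}.
Putting this together gives p.

3*x^2 + 3*y^2 - 2*z - 3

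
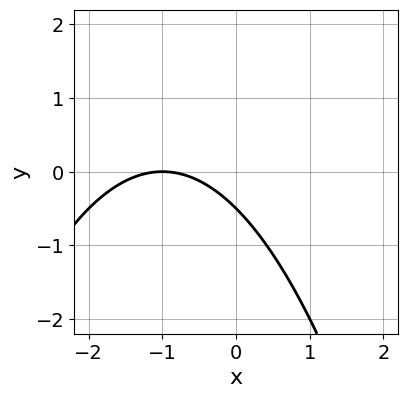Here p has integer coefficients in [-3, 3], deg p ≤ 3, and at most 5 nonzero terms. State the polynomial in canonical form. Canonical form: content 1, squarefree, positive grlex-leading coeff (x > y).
The degree is 2 — no degree-1 curve has this shape.
Observable constraints: it crosses the x-axis at the gridline x = -1.
The integer polynomial consistent with all of this is the stated p.

x^2 + 2*x + 2*y + 1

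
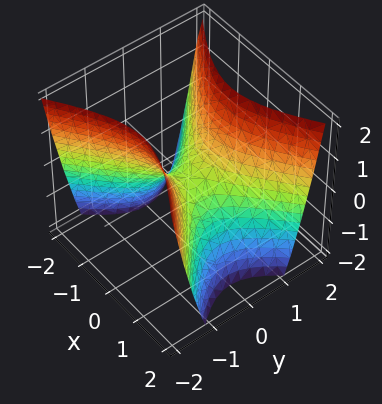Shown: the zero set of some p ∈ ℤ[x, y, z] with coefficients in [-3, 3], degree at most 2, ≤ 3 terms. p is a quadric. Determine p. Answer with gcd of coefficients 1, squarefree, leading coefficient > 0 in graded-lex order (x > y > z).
2*x^2 - 3*y^2 + 2*z

(a) The degree is 2 — a saddle surface; a quadric.
(b) Symmetries: mirror symmetry y ↦ −y ⇒ only even powers of y; the x ↦ −x reflection is a symmetry, so x appears only in even powers.
(c) Against the integer gridlines: it crosses the z-axis at the gridline z = 0; it crosses the x-axis at the gridline x = 0; it meets the y-axis at y = 0 (among the integer gridlines).
(d) Together with the visible shape, these determine p as stated.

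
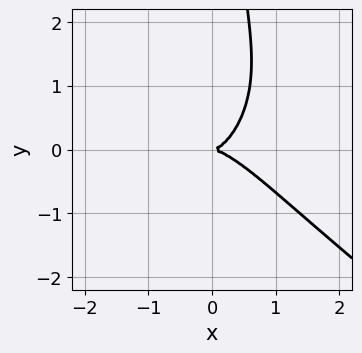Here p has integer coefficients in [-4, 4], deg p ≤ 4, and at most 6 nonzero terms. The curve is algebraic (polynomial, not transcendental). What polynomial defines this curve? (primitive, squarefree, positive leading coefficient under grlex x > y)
First, the degree is 4 — no degree-3 curve has this shape.
Next, observable constraints: it crosses the y-axis at the gridline y = 0; it crosses the x-axis at the gridline x = 0.
Finally, the integer polynomial consistent with all of this is the stated p.

x^4 + 2*x*y^3 + 3*x^3 + 3*x^2*y - 3*y^2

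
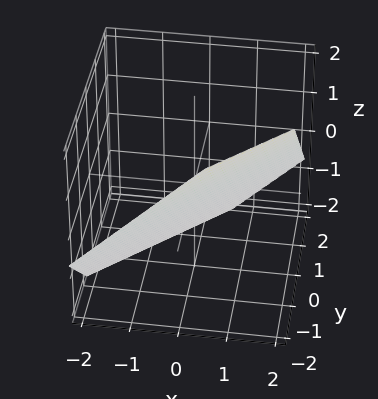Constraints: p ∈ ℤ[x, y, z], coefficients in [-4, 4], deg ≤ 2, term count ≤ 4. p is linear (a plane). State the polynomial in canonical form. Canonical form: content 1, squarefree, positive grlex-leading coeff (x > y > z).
3*x - 3*y - 3*z - 2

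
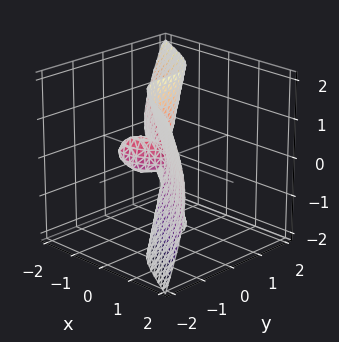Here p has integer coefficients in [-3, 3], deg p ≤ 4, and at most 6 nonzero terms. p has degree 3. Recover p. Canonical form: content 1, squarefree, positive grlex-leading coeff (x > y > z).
x^3 + 2*x*z^2 + 3*y^3 + x^2 + x*y

deg p = 3.
Against the integer gridlines: every point of the z-axis in the box is on the surface; the x-axis gridline crossings are at x ∈ {-1, 0}; it crosses the y-axis at the gridline y = 0.
The integer polynomial consistent with all of this is the stated p.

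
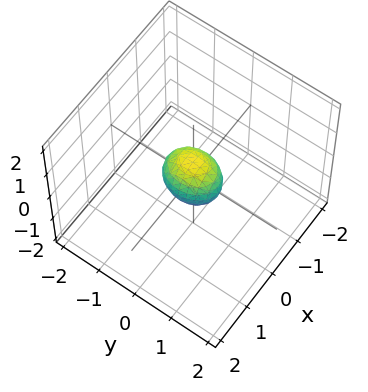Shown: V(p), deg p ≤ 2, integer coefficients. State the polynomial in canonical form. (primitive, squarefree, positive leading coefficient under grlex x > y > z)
3*x^2 + 2*y^2 + 2*z^2 - 1

First, deg p = 2.
Next, symmetries: it's symmetric under z → −z, forcing even powers of z; the x ↦ −x reflection is a symmetry, so x appears only in even powers; the y ↦ −y reflection is a symmetry, so y appears only in even powers.
Finally, fitting integer coefficients to these (and the overall shape) gives p.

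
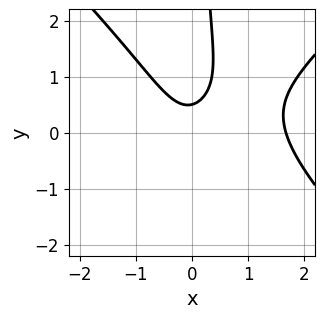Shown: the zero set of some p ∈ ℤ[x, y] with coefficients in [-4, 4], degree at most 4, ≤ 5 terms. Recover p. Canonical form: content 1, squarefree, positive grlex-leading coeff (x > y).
(a) deg p = 3.
(b) Matching integer coefficients to the picture gives p.

2*x^3 - 2*x*y^2 - 3*x^2 + 2*y - 1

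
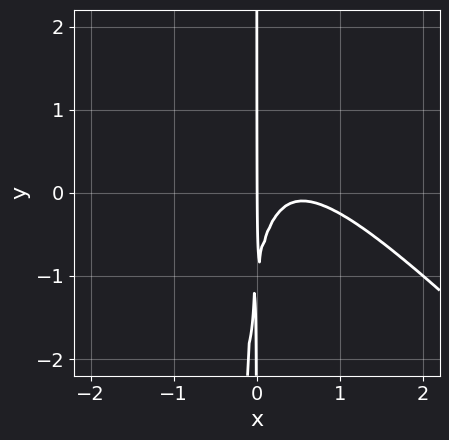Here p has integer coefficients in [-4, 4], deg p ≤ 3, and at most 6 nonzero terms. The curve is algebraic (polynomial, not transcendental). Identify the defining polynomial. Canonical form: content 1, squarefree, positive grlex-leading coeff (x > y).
3*x^3 + 3*x^2*y - 3*x^2 + x*y + x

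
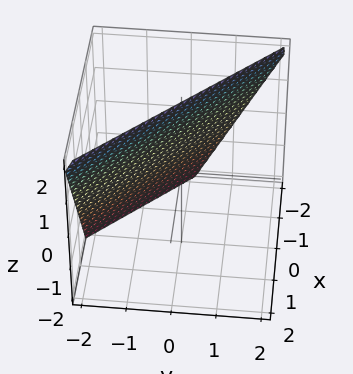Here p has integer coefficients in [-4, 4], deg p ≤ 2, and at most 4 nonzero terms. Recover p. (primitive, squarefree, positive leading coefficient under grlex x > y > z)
deg p = 1. The surface is flat (a plane).
Against the integer gridlines: it meets the z-axis at z = 2 (among the integer gridlines); it crosses the x-axis at the gridline x = -1; one y-axis crossing is at y = -1.
Matching integer coefficients to the picture gives p.

2*x + 2*y - z + 2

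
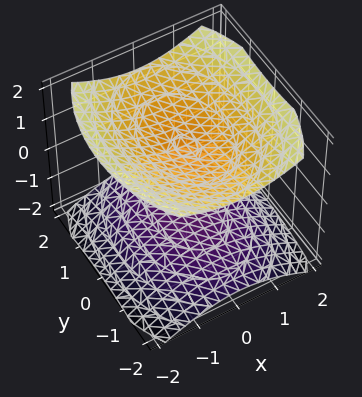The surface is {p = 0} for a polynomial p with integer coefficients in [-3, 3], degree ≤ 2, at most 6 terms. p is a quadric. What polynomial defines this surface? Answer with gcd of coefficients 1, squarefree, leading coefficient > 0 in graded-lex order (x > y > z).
1. The picture has 2 separate pieces. They look like related sheets of one shape, so recover p as a whole.
2. deg p = 2. Two sheets facing apart; a quadric.
3. Symmetries: the y ↦ −y reflection is a symmetry, so y appears only in even powers; it's symmetric under x → −x, forcing even powers of x; the z ↦ −z reflection is a symmetry, so z appears only in even powers.
4. From the axis intercepts and sections: the surface avoids every integer y-axis point in the box; no x-intercept at any integer in the box.
5. Putting this together gives p. Check: (0, 0, -1) on the z-axis lies on the surface, and p(0, 0, -1) = 0. ✓

2*x^2 + y^2 - 3*z^2 + 3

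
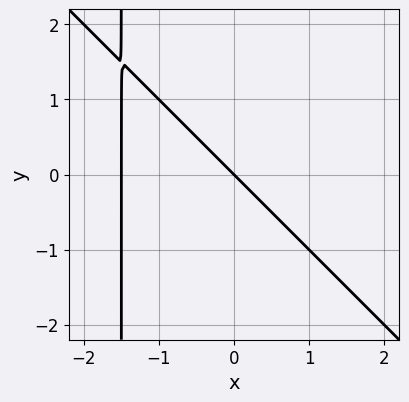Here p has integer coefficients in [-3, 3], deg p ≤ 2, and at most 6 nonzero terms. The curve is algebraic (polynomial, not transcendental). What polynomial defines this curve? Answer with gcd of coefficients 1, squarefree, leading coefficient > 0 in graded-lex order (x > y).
First, deg p = 2. No degree-1 curve has this shape.
Next, from the visible intercepts: one y-axis crossing is at y = 0; it meets the x-axis at x = 0 (among the integer gridlines).
Finally, together with the visible shape, these determine p as stated.

2*x^2 + 2*x*y + 3*x + 3*y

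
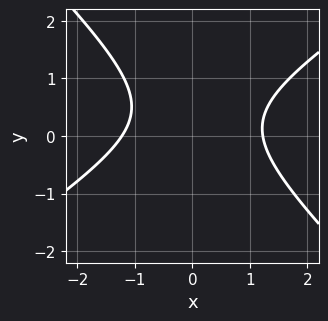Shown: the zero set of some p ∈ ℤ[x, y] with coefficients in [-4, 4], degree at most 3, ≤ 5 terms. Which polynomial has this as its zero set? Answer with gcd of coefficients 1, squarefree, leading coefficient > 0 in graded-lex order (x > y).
2*x^2 - x*y - 3*y^2 + 2*y - 3

1. The degree is 2 — a generic line meets the curve in up to 2 points.
2. From the visible intercepts: it misses every integer gridline on the y-axis.
3. Together with the visible shape, these determine p as stated.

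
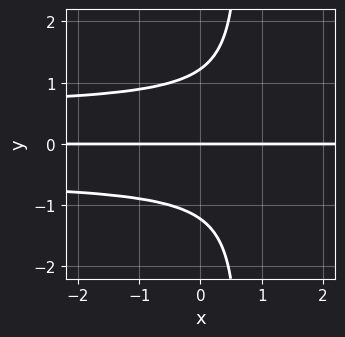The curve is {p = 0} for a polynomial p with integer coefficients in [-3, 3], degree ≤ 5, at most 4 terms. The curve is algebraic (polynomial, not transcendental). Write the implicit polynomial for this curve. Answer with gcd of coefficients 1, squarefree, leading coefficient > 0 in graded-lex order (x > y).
3*x*y^3 - 2*y^3 - x*y + 3*y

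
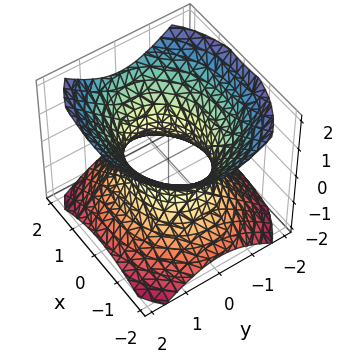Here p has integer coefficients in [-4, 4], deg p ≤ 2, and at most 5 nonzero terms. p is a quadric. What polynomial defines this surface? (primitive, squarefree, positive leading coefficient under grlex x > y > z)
2*x^2 + 3*y^2 - 3*z^2 - 3

First, degree: an hourglass — one-sheet hyperboloid; a quadric, so deg p = 2.
Then, symmetries: the z ↦ −z reflection is a symmetry, so z appears only in even powers; the y ↦ −y reflection is a symmetry, so y appears only in even powers; mirror symmetry x ↦ −x ⇒ only even powers of x.
Next, checking where it meets the axes: it misses every integer gridline on the z-axis; among the integer gridlines, it crosses the y-axis at y ∈ {-1, 1}.
Finally, together with the visible shape, these determine p as stated.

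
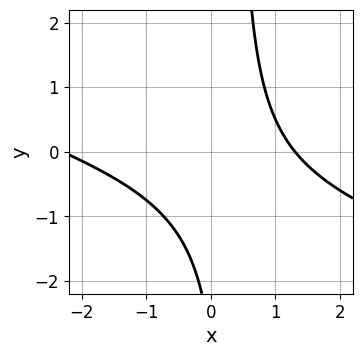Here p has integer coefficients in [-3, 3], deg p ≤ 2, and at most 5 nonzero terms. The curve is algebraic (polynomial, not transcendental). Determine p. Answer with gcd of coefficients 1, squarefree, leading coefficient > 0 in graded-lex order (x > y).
x^2 + 3*x*y + x - y - 3

(a) deg p = 2. No degree-1 curve has this shape.
(b) Observable constraints: no y-intercept at any integer in the box.
(c) Together with the visible shape, these determine p as stated.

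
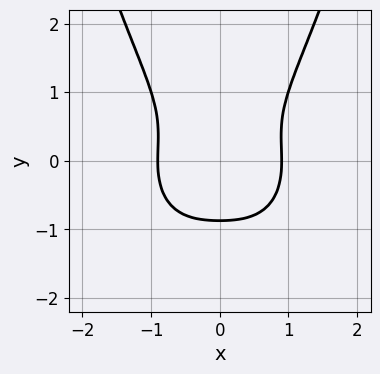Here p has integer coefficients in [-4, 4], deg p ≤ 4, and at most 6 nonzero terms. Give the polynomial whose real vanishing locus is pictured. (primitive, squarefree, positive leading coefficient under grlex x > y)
Degree: the shape is more complex than any degree-3 curve, so deg p = 4.
Symmetries: it's symmetric under x → −x, forcing even powers of x.
Solving for integer coefficients yields p as stated.

3*x^4 + 2*x^2*y^2 - 3*y^3 - 2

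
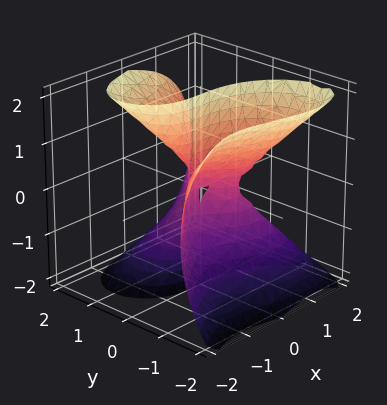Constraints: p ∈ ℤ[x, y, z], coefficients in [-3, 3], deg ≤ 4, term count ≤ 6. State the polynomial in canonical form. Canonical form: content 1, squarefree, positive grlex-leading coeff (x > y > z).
Degree: no degree-2 surface has this shape, so deg p = 3.
Against the integer gridlines: every point of the z-axis in the box is on the surface; one x-axis crossing is at x = 0.
Matching integer coefficients to the picture gives p.

2*x^3 - 3*y^3 + 3*y*z^2 + 3*x*y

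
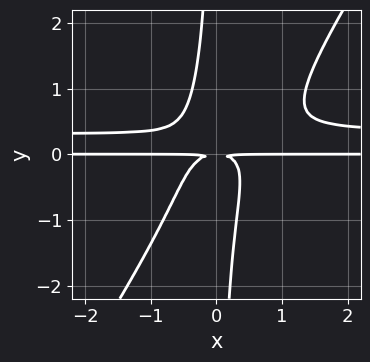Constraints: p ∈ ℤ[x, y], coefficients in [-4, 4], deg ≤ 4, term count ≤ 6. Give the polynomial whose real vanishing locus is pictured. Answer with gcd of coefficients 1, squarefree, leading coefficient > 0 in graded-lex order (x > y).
(a) Degree: the shape is more complex than any degree-3 curve, so deg p = 4.
(b) From the axis intercepts and sections: the visible x-axis segment lies entirely on the curve.
(c) Together with the visible shape, these determine p as stated.

3*x^2*y^2 - 2*x*y^3 - x^2*y - y^2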